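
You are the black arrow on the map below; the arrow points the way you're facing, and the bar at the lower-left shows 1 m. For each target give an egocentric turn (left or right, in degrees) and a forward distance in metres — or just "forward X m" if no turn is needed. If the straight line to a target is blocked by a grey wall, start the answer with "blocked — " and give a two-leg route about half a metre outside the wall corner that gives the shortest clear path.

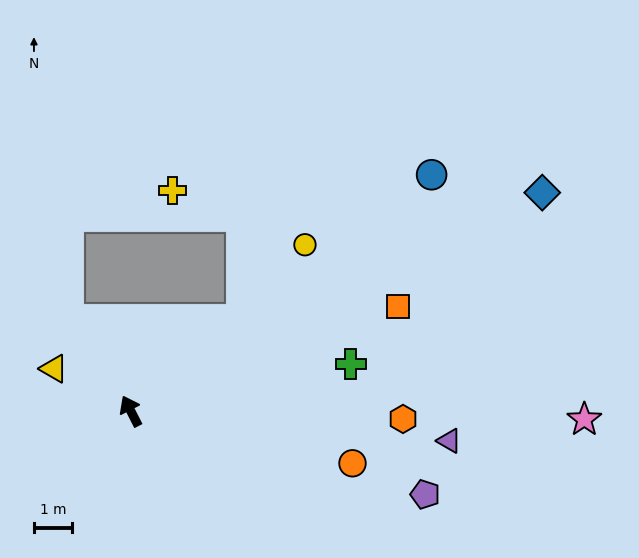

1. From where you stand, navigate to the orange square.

turn right 96°, forward 7.5 m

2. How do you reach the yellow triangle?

turn left 34°, forward 2.3 m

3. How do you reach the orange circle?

turn right 130°, forward 6.0 m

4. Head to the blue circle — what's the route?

turn right 79°, forward 10.0 m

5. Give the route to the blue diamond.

turn right 89°, forward 12.2 m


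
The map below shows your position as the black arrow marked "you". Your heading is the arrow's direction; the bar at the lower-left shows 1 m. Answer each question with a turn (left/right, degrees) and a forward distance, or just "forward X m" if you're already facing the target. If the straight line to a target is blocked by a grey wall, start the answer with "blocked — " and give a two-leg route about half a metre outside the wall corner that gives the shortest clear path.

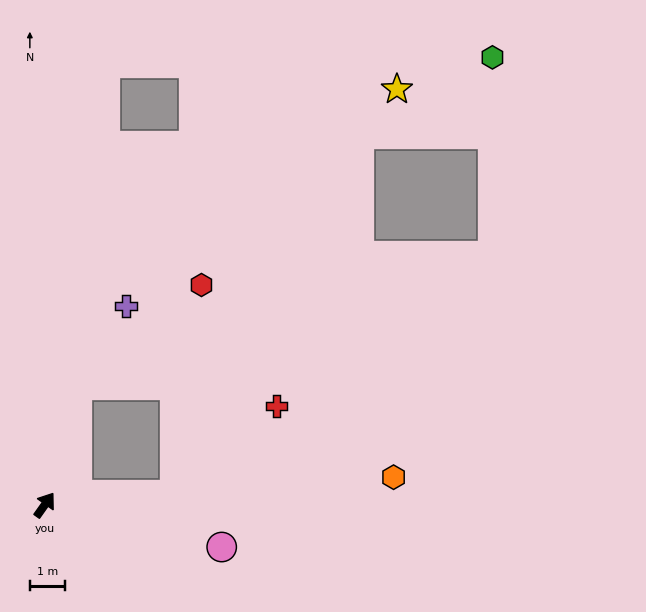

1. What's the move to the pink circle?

turn right 68°, forward 5.2 m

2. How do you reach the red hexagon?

blocked — turn left 20°, forward 3.5 m, then turn right 36°, forward 4.6 m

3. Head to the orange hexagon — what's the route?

turn right 50°, forward 10.0 m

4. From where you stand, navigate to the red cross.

blocked — turn right 50°, forward 3.7 m, then turn left 36°, forward 3.9 m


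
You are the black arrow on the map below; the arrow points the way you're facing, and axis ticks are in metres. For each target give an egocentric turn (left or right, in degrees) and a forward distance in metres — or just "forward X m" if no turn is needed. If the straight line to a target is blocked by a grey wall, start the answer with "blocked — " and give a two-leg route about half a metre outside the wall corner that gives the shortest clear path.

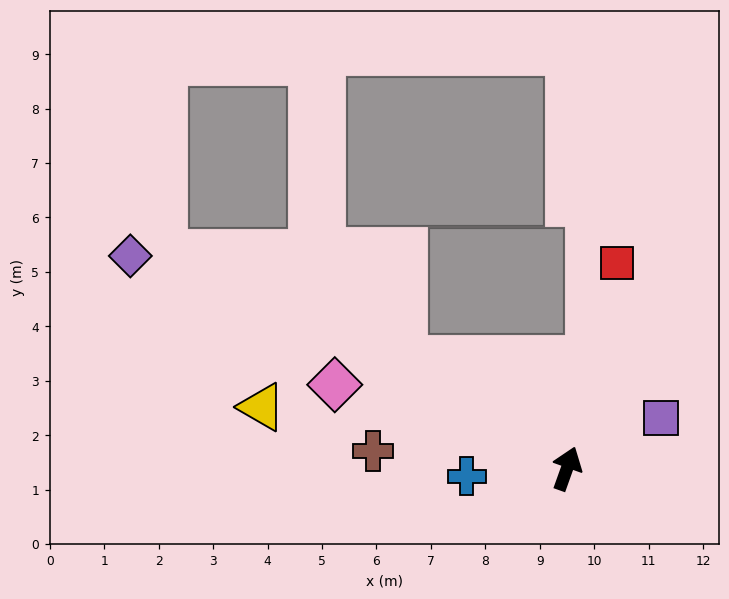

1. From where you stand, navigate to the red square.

turn left 6°, forward 3.9 m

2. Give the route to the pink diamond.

turn left 90°, forward 4.5 m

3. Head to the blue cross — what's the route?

turn left 114°, forward 1.8 m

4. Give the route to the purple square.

turn right 42°, forward 2.0 m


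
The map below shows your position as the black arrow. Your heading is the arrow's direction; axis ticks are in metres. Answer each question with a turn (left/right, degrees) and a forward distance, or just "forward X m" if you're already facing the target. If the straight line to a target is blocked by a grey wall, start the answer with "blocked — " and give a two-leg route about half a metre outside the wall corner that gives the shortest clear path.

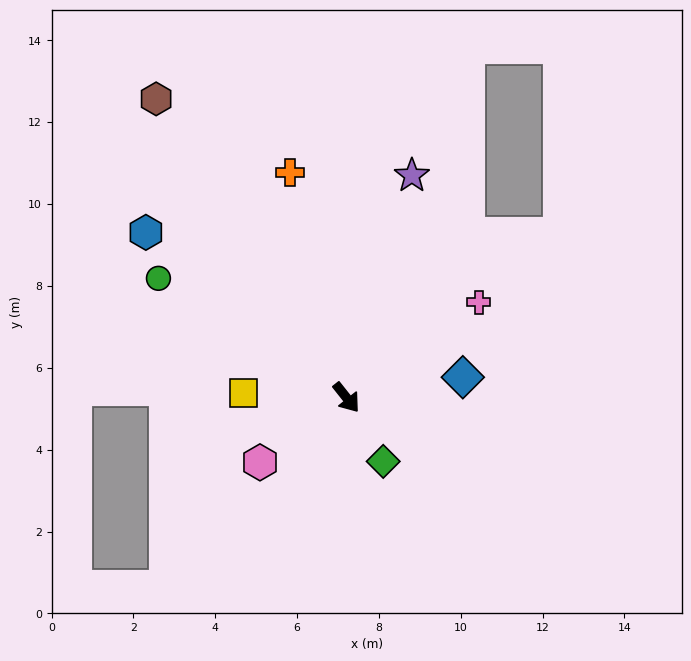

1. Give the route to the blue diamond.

turn left 62°, forward 2.9 m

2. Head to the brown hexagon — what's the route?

turn left 174°, forward 8.7 m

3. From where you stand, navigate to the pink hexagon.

turn right 92°, forward 2.6 m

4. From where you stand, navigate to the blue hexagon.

turn right 168°, forward 6.3 m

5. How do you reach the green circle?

turn right 161°, forward 5.4 m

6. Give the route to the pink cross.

turn left 87°, forward 4.0 m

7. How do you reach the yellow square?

turn right 131°, forward 2.5 m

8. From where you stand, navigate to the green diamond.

turn right 8°, forward 1.8 m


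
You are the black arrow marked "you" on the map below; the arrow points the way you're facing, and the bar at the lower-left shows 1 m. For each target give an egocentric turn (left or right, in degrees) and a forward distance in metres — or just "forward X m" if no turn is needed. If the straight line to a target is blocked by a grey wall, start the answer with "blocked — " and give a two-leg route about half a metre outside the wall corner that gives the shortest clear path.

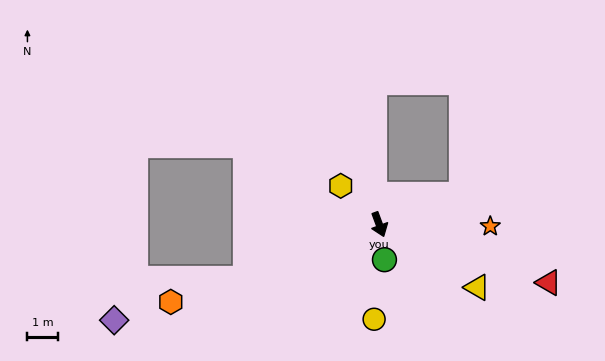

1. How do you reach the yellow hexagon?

turn right 155°, forward 1.8 m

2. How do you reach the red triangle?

turn left 51°, forward 5.8 m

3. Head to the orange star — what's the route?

turn left 69°, forward 3.6 m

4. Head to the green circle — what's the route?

turn right 12°, forward 1.2 m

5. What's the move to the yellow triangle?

turn left 37°, forward 3.8 m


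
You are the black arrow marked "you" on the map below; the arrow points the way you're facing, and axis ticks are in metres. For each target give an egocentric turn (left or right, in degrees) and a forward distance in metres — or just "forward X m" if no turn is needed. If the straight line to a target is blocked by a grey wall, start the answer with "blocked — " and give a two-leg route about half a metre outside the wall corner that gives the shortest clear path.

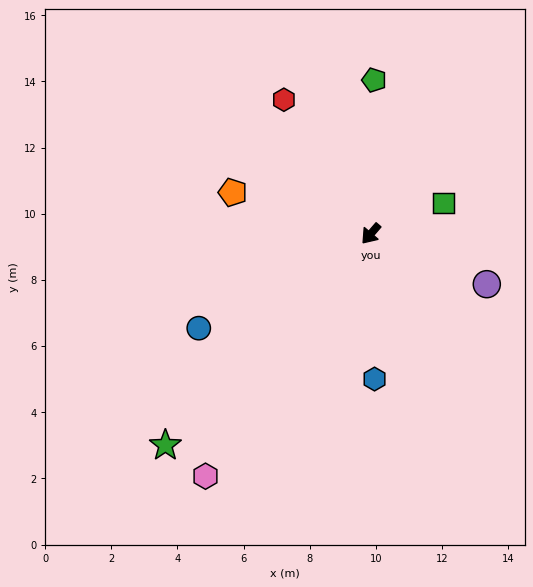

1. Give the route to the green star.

turn right 4°, forward 8.9 m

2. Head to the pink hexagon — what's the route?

turn left 6°, forward 8.9 m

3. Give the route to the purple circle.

turn left 107°, forward 3.8 m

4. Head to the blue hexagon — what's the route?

turn left 42°, forward 4.4 m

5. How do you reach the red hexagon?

turn right 106°, forward 4.8 m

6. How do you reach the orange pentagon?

turn right 66°, forward 4.4 m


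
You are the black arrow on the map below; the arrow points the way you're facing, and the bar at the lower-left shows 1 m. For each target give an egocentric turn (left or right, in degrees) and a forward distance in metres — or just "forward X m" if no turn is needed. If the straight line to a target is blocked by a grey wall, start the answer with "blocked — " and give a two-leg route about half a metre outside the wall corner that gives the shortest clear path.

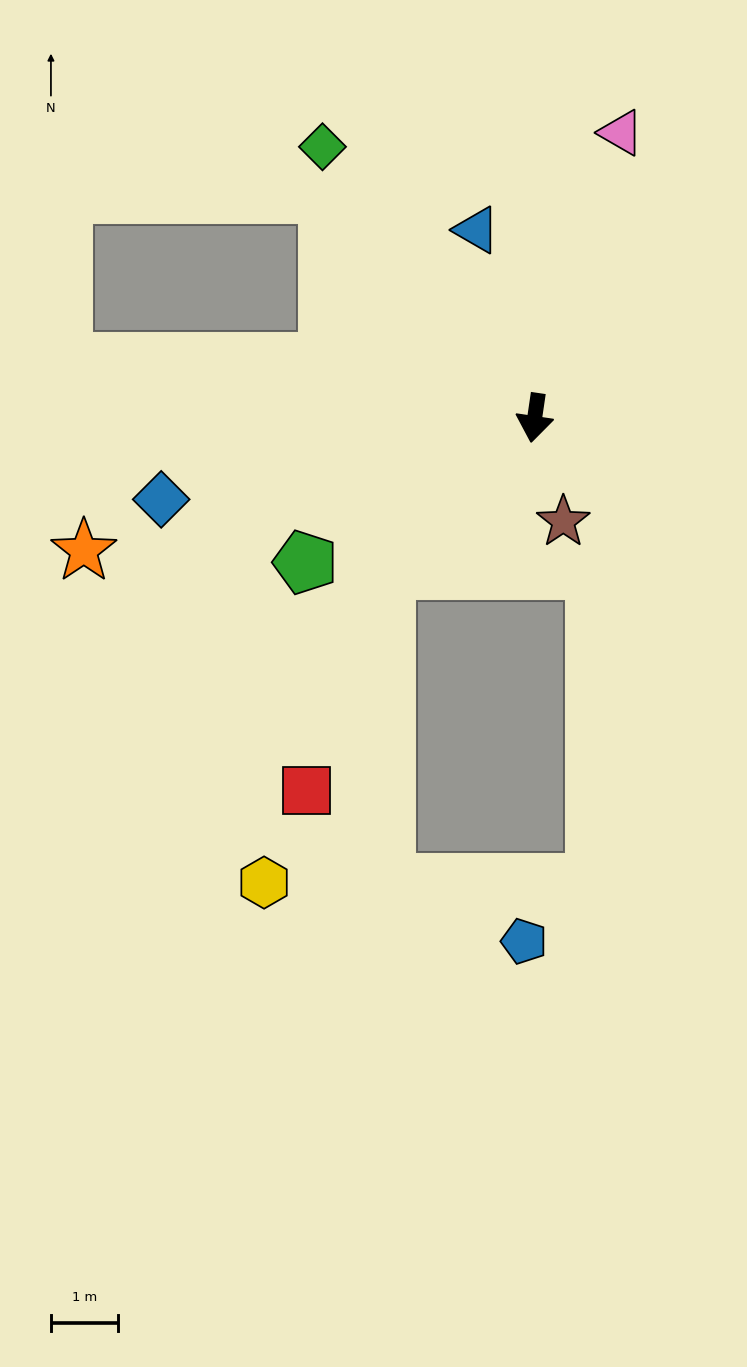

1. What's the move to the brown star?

turn left 24°, forward 1.6 m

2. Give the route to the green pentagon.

turn right 49°, forward 4.0 m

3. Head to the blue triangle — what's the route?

turn right 154°, forward 2.9 m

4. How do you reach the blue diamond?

turn right 69°, forward 5.7 m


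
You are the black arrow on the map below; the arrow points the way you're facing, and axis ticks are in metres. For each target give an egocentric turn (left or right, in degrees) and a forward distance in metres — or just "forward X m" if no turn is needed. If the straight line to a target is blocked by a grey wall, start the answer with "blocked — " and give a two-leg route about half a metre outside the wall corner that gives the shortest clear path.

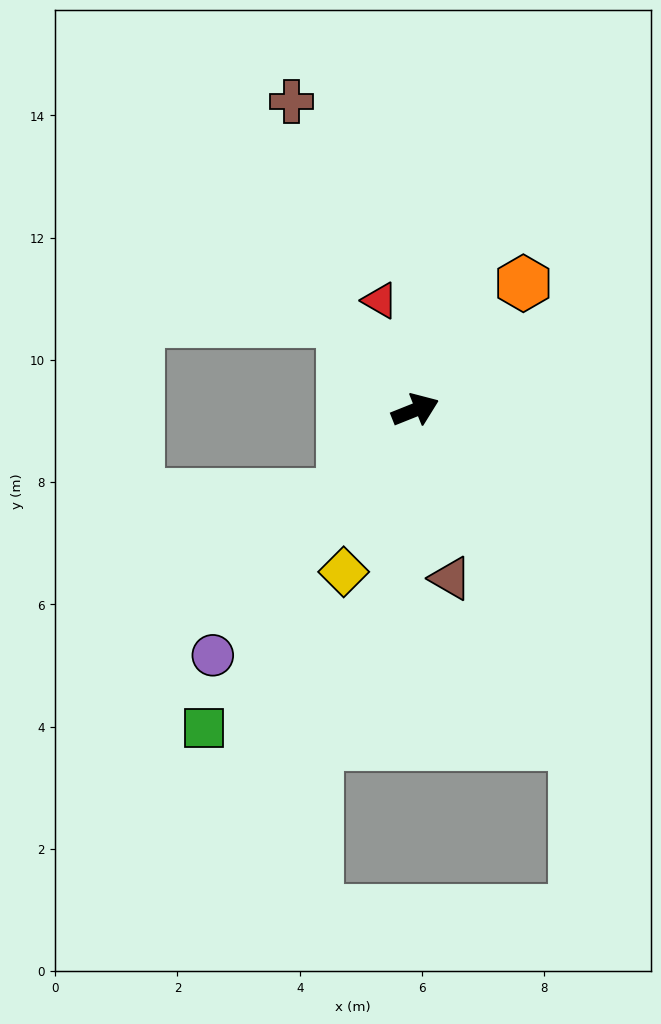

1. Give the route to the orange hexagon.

turn left 28°, forward 2.7 m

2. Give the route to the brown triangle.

turn right 100°, forward 2.8 m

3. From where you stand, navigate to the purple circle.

turn right 151°, forward 5.2 m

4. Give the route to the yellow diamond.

turn right 136°, forward 2.9 m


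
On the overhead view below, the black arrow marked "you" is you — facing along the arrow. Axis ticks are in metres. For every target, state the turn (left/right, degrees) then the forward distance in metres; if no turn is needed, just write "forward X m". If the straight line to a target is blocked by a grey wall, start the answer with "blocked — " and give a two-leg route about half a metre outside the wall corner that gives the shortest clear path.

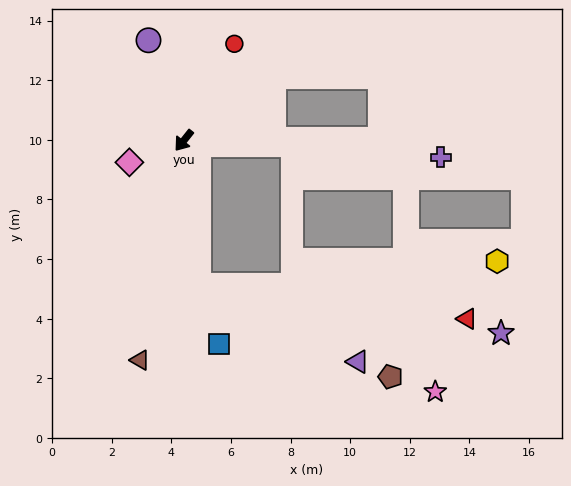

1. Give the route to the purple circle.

turn right 122°, forward 3.6 m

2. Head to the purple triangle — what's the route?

blocked — turn left 44°, forward 4.9 m, then turn left 59°, forward 5.9 m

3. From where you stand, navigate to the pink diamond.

turn right 30°, forward 2.0 m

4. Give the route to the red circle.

turn right 169°, forward 3.7 m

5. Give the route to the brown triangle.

turn left 27°, forward 7.5 m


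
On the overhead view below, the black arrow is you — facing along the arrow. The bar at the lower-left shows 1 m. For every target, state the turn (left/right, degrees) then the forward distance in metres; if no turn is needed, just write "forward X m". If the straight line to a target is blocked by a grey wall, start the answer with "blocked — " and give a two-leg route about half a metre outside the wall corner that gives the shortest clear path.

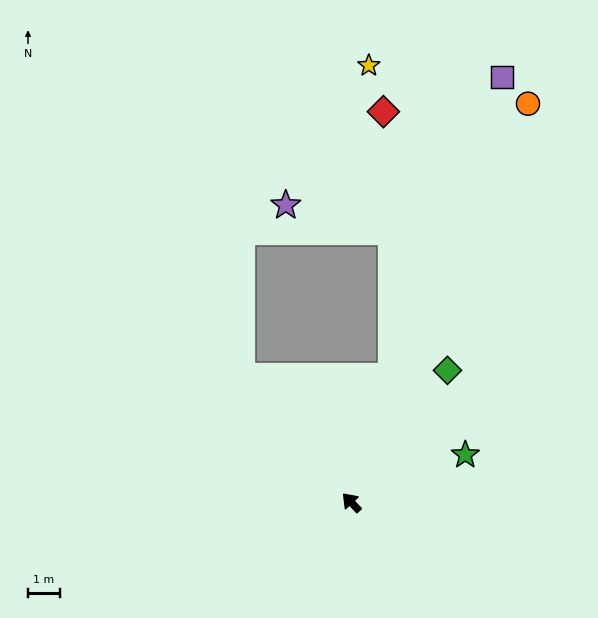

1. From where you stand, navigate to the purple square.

turn right 63°, forward 14.1 m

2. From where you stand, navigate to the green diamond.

turn right 79°, forward 5.1 m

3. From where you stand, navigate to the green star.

turn right 111°, forward 3.9 m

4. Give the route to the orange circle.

turn right 67°, forward 13.6 m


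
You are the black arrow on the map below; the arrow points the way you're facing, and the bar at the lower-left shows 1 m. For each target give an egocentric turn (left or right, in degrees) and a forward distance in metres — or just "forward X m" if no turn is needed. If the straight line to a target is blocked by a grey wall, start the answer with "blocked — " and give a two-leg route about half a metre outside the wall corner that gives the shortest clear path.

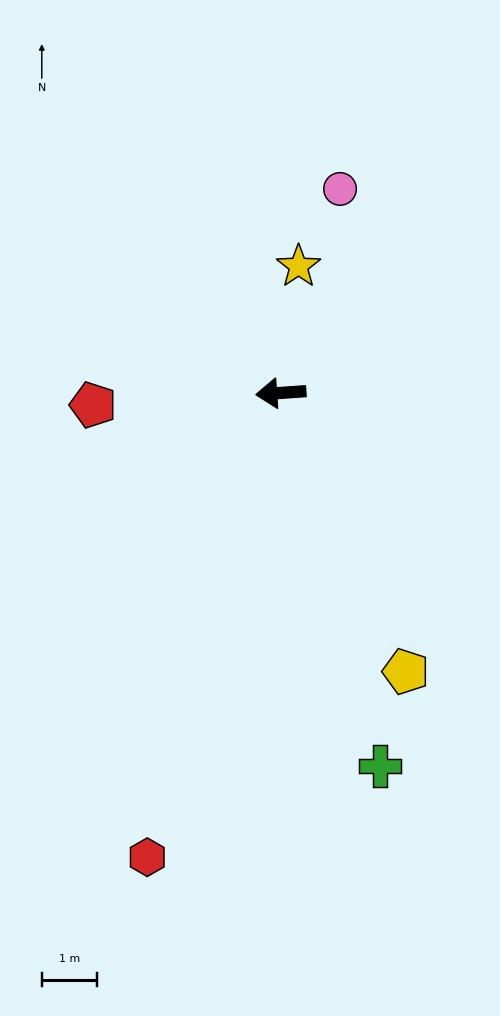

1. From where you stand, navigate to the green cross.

turn left 101°, forward 7.0 m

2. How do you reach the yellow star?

turn right 102°, forward 2.3 m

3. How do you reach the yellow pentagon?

turn left 110°, forward 5.6 m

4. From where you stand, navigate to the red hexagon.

turn left 70°, forward 8.8 m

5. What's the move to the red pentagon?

forward 3.4 m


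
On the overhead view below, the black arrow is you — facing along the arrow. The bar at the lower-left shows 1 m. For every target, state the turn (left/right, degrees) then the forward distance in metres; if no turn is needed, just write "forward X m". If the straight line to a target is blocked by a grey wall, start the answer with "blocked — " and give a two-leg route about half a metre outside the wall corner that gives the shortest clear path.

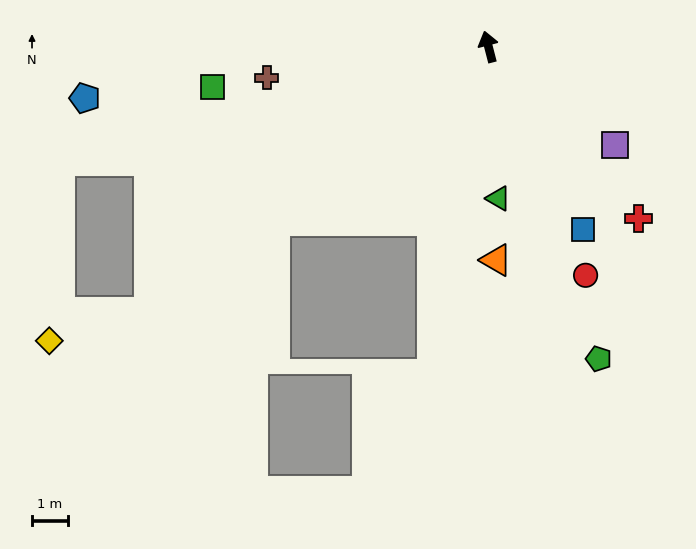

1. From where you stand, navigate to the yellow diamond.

blocked — turn left 114°, forward 11.9 m, then turn right 23°, forward 2.9 m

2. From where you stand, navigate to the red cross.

turn right 153°, forward 6.3 m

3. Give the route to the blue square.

turn right 167°, forward 5.7 m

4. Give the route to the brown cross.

turn left 83°, forward 6.2 m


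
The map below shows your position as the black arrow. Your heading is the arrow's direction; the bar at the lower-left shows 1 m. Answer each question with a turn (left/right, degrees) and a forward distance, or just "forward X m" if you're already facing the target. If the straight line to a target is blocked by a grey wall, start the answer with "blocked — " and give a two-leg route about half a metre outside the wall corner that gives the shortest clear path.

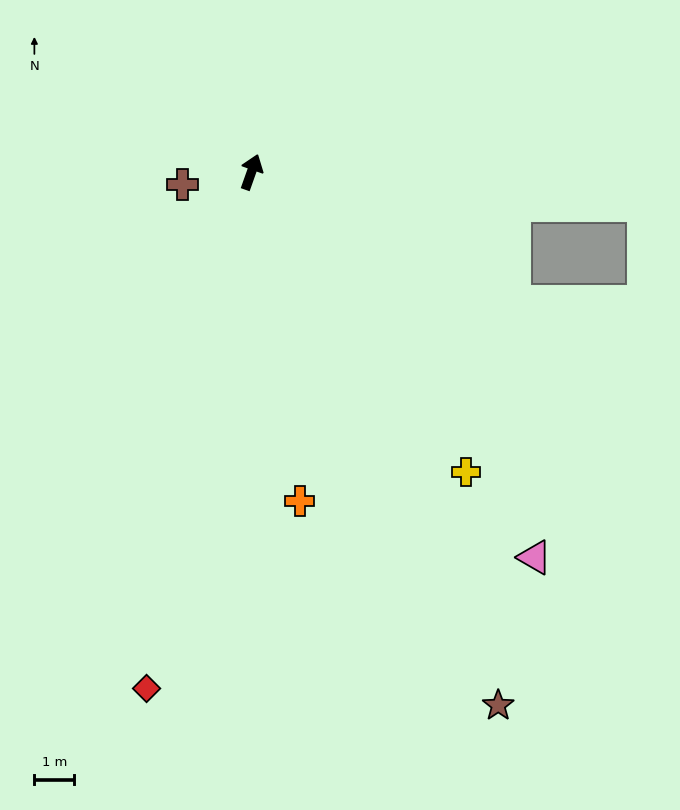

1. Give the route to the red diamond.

turn right 172°, forward 13.2 m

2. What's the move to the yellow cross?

turn right 125°, forward 9.3 m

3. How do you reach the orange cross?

turn right 152°, forward 8.3 m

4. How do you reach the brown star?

turn right 136°, forward 14.7 m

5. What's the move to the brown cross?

turn left 120°, forward 1.8 m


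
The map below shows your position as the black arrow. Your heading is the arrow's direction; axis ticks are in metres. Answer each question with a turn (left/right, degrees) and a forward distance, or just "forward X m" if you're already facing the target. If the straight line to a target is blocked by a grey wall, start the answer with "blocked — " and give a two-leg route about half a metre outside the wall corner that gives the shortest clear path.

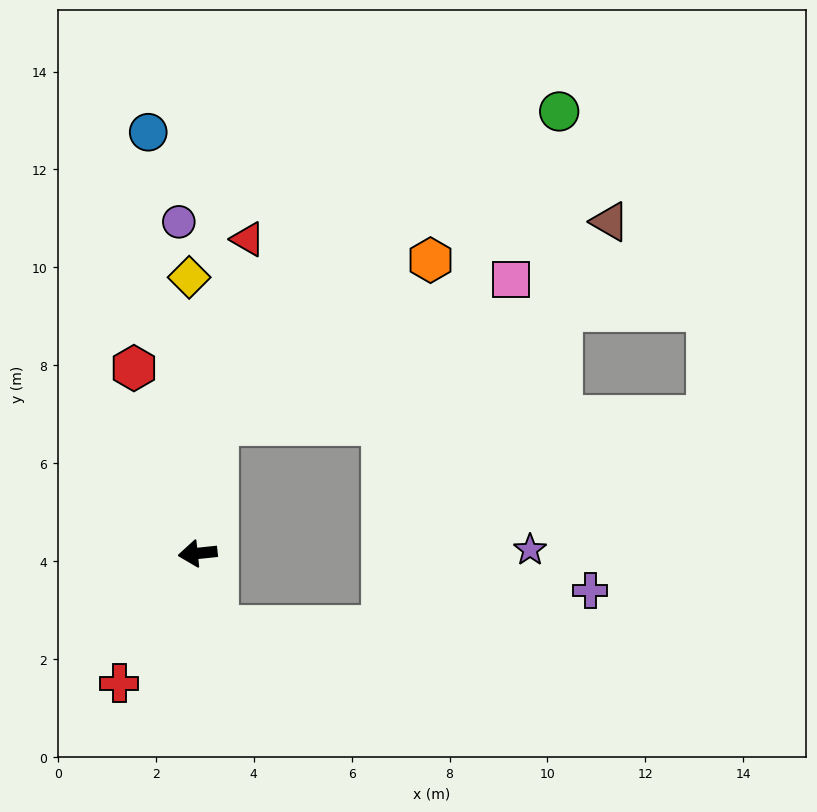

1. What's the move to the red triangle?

turn right 105°, forward 6.5 m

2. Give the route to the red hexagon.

turn right 77°, forward 4.0 m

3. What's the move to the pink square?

blocked — turn right 105°, forward 2.7 m, then turn right 55°, forward 6.7 m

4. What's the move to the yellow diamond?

turn right 94°, forward 5.6 m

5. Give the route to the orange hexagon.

blocked — turn right 105°, forward 2.7 m, then turn right 43°, forward 5.5 m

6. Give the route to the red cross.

turn left 53°, forward 3.1 m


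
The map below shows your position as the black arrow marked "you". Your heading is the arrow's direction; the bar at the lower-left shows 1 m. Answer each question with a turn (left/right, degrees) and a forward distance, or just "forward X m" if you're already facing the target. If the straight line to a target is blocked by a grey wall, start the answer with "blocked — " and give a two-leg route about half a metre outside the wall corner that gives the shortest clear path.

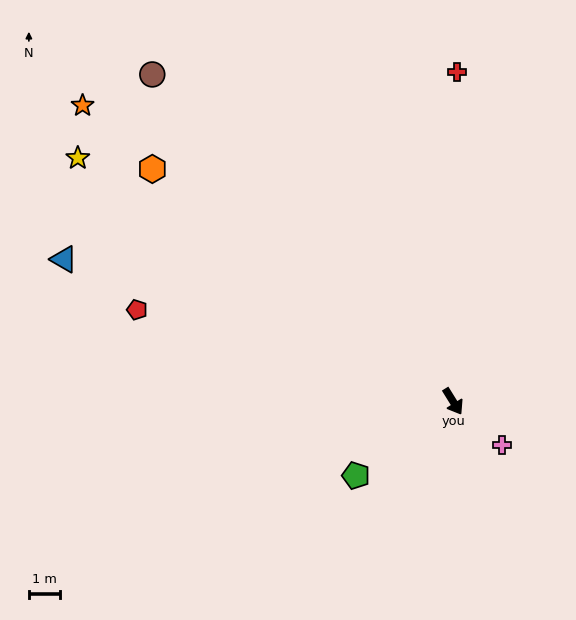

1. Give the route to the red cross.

turn left 148°, forward 10.6 m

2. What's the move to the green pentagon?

turn right 84°, forward 3.9 m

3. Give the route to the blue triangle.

turn right 142°, forward 13.4 m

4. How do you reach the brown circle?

turn right 169°, forward 14.4 m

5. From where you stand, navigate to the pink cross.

turn left 16°, forward 2.1 m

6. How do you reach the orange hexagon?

turn right 160°, forward 12.3 m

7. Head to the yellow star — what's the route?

turn right 155°, forward 14.4 m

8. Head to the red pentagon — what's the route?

turn right 138°, forward 10.6 m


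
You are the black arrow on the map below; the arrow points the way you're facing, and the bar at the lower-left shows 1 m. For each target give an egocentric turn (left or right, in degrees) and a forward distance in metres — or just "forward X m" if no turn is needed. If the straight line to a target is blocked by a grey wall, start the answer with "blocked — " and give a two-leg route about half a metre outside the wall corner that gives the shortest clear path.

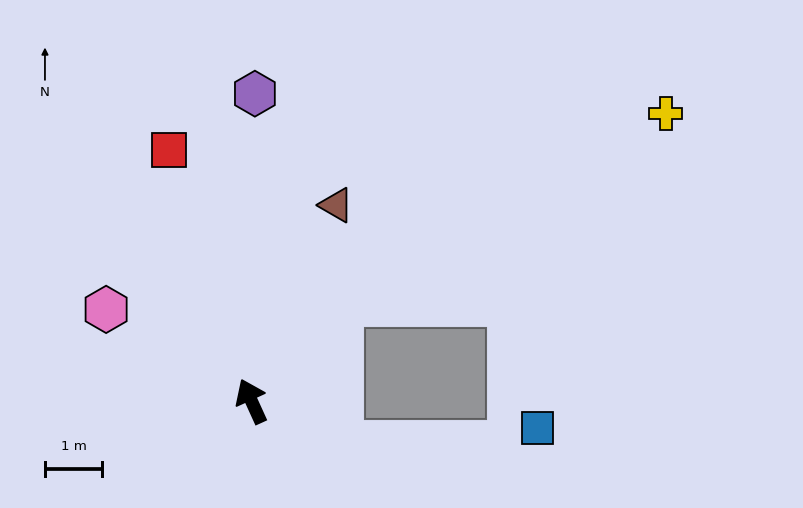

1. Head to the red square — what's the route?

turn right 6°, forward 4.6 m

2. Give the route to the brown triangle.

turn right 48°, forward 3.7 m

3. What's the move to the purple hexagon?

turn right 25°, forward 5.4 m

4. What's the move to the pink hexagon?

turn left 33°, forward 3.0 m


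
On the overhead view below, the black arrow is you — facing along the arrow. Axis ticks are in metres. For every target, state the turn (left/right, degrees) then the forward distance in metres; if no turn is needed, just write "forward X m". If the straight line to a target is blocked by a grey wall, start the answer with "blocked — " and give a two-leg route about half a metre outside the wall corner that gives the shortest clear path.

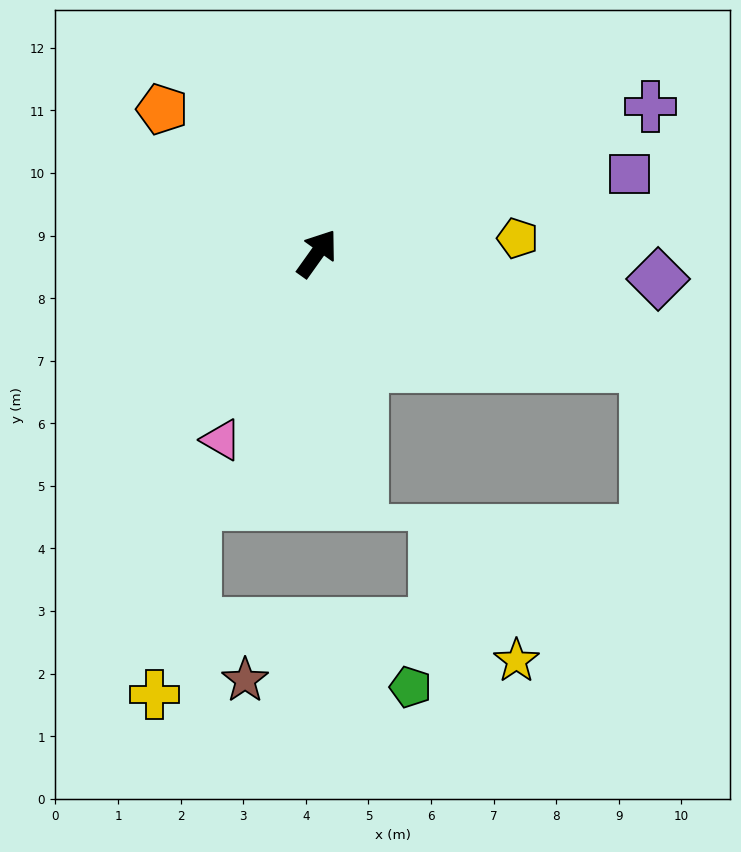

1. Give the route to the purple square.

turn right 40°, forward 5.2 m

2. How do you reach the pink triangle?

turn right 172°, forward 3.3 m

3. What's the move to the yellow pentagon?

turn right 50°, forward 3.2 m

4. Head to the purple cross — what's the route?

turn right 31°, forward 5.8 m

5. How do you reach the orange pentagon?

turn left 83°, forward 3.4 m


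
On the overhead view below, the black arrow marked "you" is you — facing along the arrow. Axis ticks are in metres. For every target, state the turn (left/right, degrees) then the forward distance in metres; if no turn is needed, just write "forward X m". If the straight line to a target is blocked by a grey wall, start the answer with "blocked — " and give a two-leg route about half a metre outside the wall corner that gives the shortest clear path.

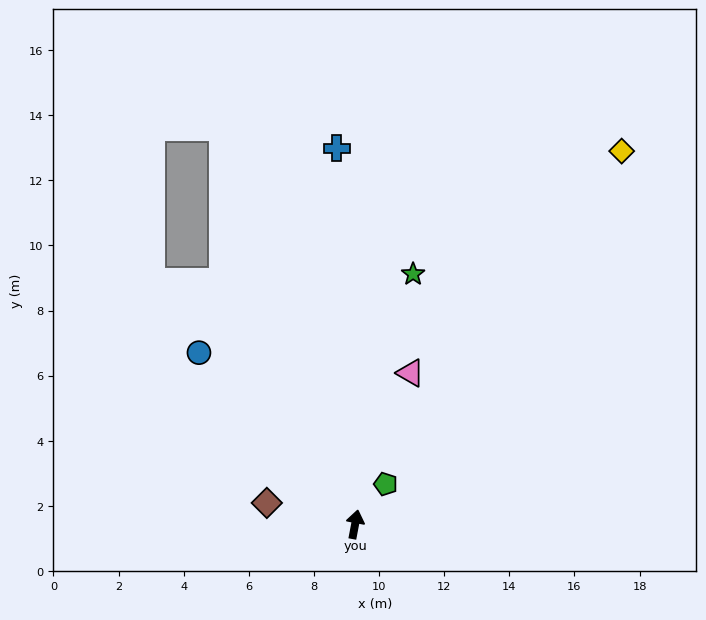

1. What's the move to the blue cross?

turn left 14°, forward 11.6 m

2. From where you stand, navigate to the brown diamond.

turn left 87°, forward 2.8 m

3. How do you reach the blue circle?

turn left 53°, forward 7.1 m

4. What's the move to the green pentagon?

turn right 26°, forward 1.6 m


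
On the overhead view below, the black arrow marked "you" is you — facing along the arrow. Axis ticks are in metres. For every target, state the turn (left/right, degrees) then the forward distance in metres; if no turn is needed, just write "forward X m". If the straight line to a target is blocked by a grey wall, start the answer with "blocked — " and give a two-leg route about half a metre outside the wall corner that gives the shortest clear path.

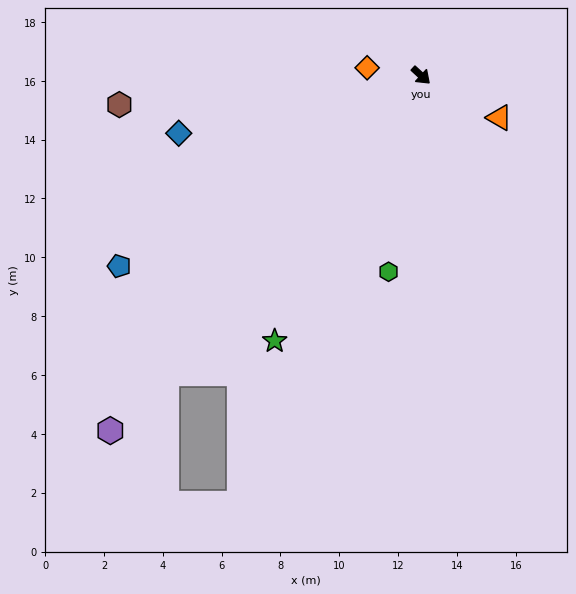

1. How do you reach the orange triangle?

turn left 14°, forward 3.0 m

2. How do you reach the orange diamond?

turn right 145°, forward 1.9 m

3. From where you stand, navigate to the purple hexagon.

turn right 88°, forward 16.0 m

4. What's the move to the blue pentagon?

turn right 105°, forward 12.1 m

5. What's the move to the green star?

turn right 76°, forward 10.3 m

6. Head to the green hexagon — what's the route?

turn right 57°, forward 6.8 m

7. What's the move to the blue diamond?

turn right 124°, forward 8.5 m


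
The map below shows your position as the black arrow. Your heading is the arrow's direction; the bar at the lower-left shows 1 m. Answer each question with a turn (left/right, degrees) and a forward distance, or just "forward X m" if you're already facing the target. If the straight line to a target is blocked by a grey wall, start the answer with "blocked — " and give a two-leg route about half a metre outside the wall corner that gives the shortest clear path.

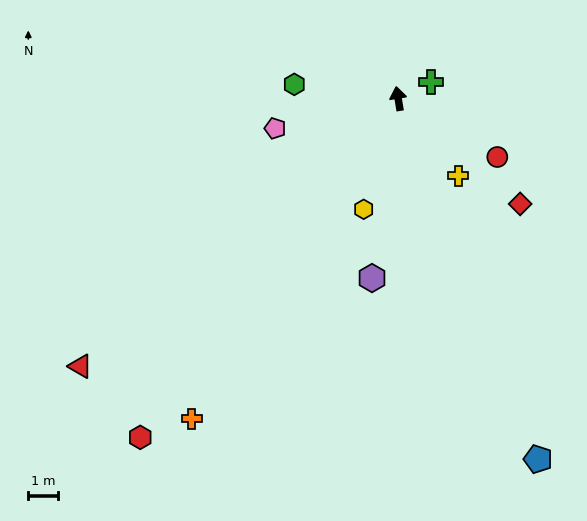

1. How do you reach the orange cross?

turn left 138°, forward 12.6 m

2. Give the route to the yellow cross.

turn right 152°, forward 3.3 m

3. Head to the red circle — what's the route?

turn right 130°, forward 3.8 m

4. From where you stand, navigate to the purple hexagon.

turn left 162°, forward 6.0 m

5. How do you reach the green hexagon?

turn left 73°, forward 3.5 m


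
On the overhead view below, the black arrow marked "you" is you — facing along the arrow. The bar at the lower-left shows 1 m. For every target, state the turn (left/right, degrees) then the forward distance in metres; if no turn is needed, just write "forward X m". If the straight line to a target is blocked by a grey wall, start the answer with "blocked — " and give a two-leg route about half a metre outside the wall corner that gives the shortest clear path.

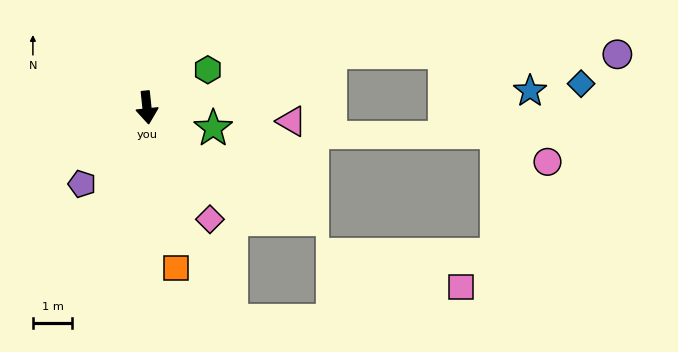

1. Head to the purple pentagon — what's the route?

turn right 46°, forward 2.5 m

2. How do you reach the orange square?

turn left 4°, forward 4.1 m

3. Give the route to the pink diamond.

turn left 23°, forward 3.2 m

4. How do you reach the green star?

turn left 67°, forward 1.8 m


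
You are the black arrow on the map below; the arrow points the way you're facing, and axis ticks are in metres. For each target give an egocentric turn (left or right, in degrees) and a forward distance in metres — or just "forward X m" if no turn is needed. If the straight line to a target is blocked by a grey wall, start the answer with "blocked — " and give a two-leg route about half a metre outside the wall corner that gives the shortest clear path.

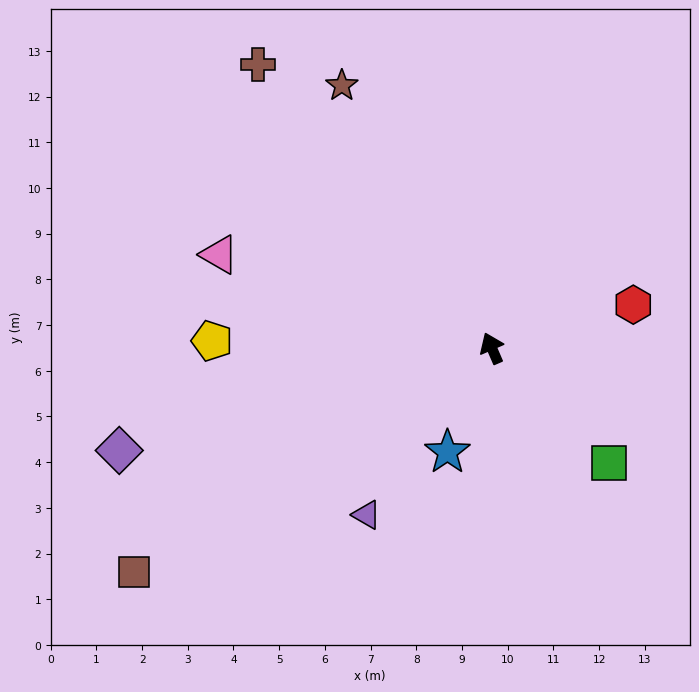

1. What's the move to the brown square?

turn left 99°, forward 9.2 m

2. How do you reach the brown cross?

turn left 16°, forward 8.0 m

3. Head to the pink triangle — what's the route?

turn left 48°, forward 6.3 m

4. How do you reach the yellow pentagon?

turn left 65°, forward 6.1 m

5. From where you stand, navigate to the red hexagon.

turn right 96°, forward 3.2 m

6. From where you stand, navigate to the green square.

turn right 158°, forward 3.6 m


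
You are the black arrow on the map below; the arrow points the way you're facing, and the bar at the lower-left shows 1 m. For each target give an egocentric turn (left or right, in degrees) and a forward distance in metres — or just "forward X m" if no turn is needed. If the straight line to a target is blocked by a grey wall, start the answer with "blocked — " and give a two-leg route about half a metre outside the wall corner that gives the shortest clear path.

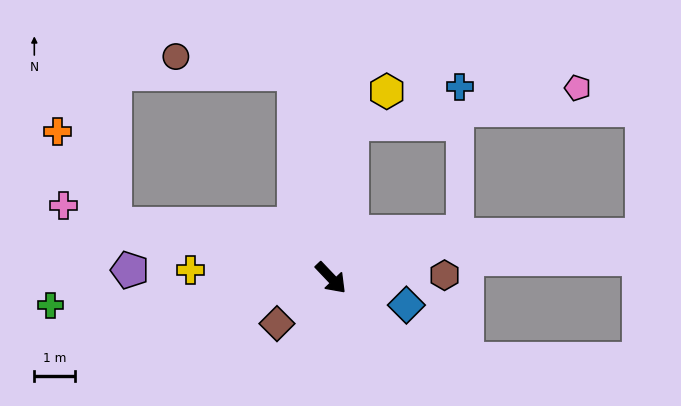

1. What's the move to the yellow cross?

turn right 137°, forward 3.4 m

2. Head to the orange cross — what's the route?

blocked — turn right 147°, forward 5.4 m, then turn right 45°, forward 2.7 m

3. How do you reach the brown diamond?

turn right 93°, forward 1.7 m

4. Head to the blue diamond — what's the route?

turn left 27°, forward 2.0 m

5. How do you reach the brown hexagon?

turn left 48°, forward 2.8 m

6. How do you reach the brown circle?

blocked — turn left 147°, forward 5.1 m, then turn left 71°, forward 2.9 m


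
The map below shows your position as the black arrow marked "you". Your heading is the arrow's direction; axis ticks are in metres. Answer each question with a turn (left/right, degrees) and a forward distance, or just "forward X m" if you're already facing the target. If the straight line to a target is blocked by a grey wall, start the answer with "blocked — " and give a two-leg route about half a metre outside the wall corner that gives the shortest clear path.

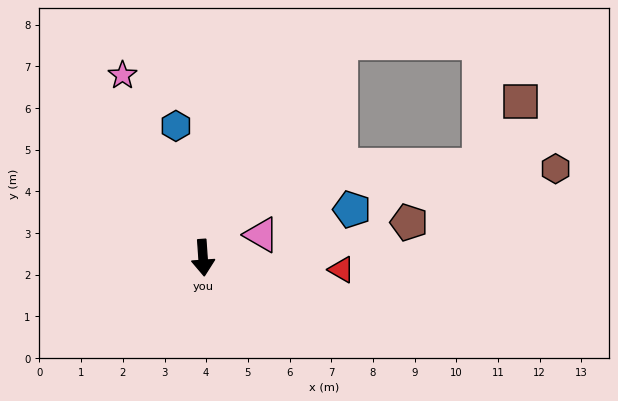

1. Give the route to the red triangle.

turn left 81°, forward 3.3 m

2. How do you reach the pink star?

turn right 160°, forward 4.8 m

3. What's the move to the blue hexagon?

turn right 172°, forward 3.2 m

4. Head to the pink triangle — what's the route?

turn left 107°, forward 1.5 m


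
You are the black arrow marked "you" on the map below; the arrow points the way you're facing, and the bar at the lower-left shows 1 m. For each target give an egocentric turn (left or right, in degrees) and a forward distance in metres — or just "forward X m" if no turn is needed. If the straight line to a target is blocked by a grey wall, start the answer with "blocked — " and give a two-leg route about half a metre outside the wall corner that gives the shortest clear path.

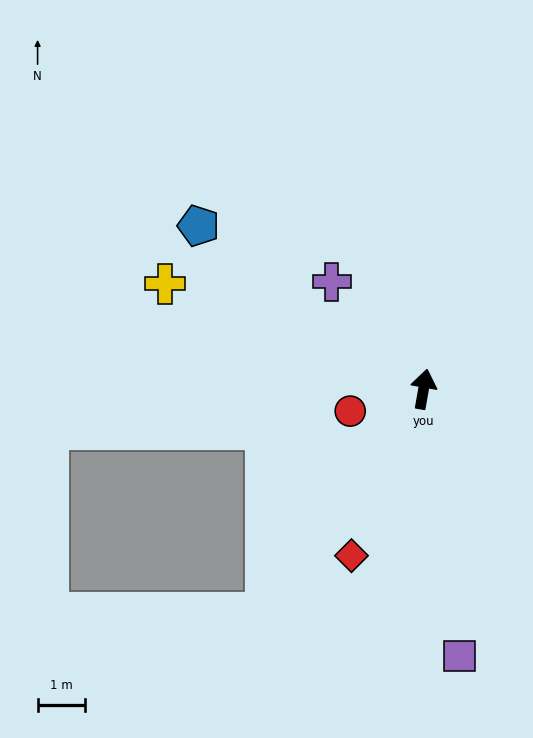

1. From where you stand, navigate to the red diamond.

turn left 167°, forward 3.9 m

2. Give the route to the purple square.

turn right 162°, forward 5.7 m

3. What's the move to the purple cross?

turn left 51°, forward 3.0 m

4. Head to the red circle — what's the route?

turn left 117°, forward 1.6 m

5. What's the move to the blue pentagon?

turn left 64°, forward 5.9 m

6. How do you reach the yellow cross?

turn left 78°, forward 5.9 m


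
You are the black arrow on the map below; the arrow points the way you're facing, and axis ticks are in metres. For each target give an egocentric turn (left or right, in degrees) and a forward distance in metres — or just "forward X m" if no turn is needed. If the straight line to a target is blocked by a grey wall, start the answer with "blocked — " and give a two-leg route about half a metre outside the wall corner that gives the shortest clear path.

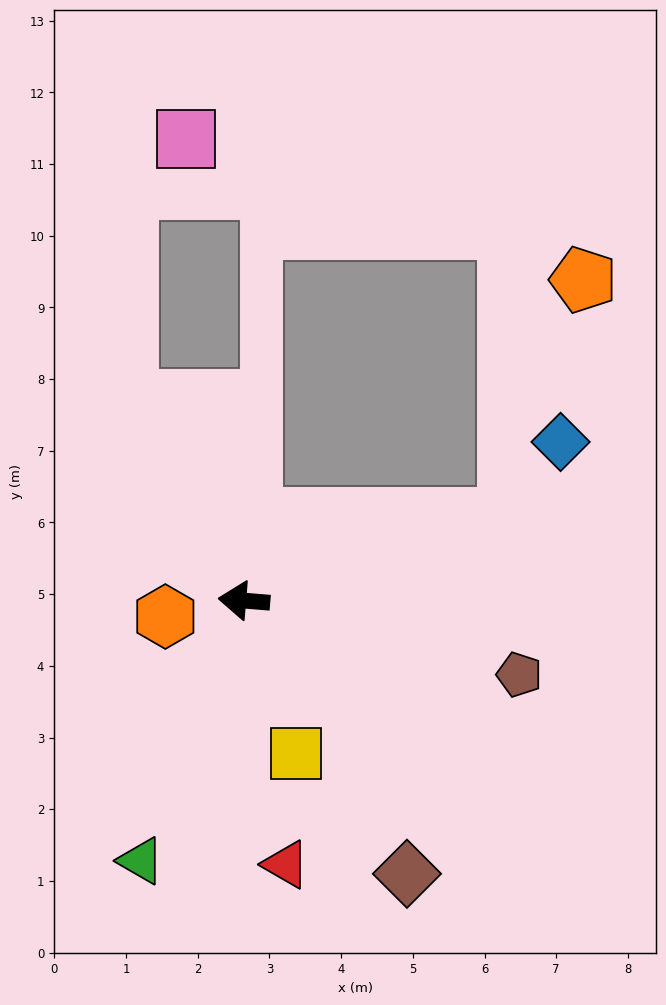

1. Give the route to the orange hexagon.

turn left 16°, forward 1.1 m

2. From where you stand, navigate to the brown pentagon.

turn left 170°, forward 4.0 m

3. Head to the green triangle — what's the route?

turn left 73°, forward 3.9 m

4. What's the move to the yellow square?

turn left 113°, forward 2.3 m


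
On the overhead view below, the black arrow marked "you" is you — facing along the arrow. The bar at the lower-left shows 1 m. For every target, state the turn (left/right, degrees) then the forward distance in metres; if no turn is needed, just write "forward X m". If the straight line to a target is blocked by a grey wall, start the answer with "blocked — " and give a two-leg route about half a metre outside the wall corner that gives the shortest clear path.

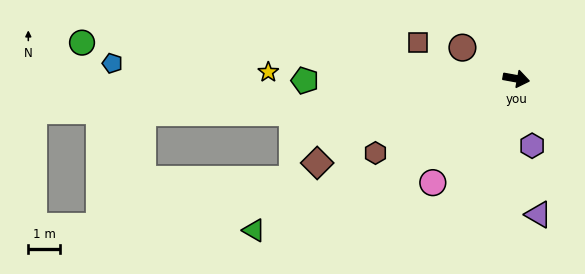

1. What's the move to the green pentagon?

turn right 169°, forward 6.7 m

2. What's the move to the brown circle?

turn left 160°, forward 2.0 m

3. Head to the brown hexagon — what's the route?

turn right 142°, forward 5.1 m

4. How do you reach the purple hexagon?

turn right 66°, forward 2.2 m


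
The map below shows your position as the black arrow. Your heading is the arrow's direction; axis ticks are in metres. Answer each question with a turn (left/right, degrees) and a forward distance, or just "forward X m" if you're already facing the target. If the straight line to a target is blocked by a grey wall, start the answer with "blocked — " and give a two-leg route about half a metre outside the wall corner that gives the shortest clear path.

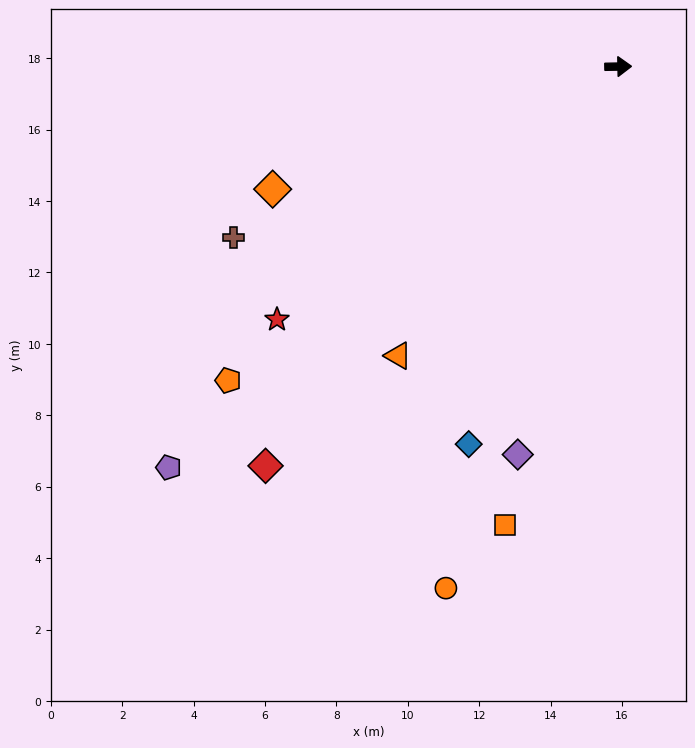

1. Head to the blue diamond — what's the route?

turn right 113°, forward 11.4 m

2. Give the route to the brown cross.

turn right 157°, forward 11.8 m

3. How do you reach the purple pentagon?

turn right 139°, forward 16.9 m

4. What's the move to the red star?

turn right 145°, forward 11.9 m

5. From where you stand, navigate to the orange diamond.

turn right 162°, forward 10.3 m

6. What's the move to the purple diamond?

turn right 106°, forward 11.2 m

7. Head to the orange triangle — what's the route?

turn right 128°, forward 10.2 m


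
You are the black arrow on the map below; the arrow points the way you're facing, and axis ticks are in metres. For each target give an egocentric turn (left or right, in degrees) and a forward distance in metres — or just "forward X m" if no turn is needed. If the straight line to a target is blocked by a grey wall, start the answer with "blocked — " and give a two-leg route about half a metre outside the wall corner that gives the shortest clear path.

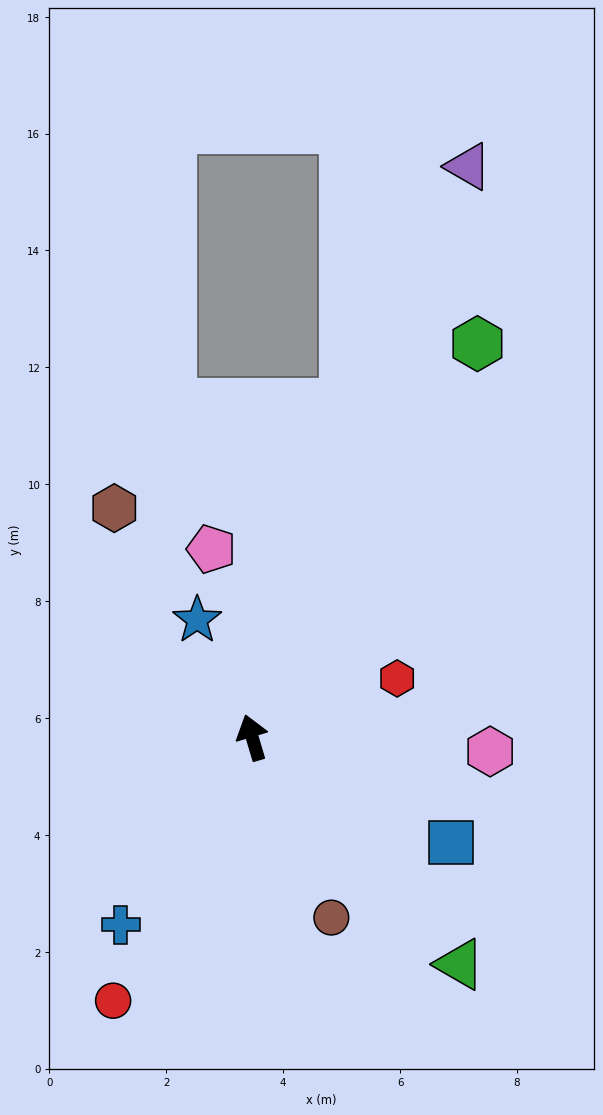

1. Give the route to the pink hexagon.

turn right 110°, forward 4.1 m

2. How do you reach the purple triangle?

turn right 37°, forward 10.4 m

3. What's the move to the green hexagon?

turn right 46°, forward 7.8 m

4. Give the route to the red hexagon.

turn right 84°, forward 2.7 m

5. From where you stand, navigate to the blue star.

turn left 9°, forward 2.2 m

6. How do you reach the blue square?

turn right 134°, forward 3.8 m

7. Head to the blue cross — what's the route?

turn left 128°, forward 3.9 m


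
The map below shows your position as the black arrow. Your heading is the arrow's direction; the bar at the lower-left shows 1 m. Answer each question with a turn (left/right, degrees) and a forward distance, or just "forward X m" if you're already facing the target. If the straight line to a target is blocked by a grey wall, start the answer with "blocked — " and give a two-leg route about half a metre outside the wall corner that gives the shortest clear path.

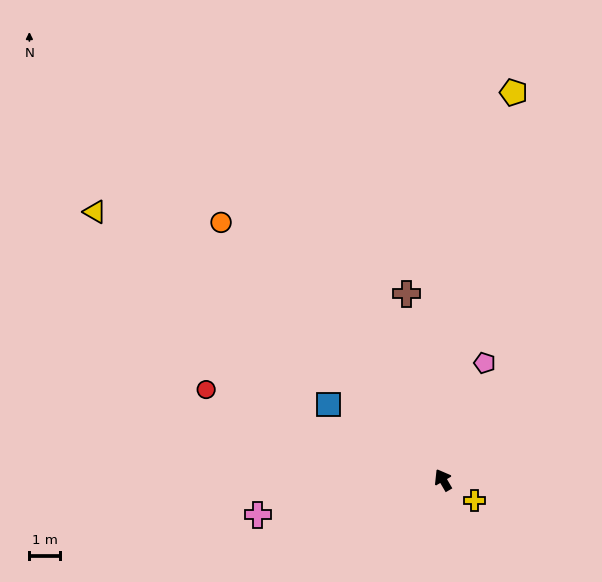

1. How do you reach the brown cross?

turn right 19°, forward 6.1 m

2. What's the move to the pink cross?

turn left 70°, forward 6.1 m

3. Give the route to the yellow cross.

turn right 153°, forward 1.2 m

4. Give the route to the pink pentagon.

turn right 50°, forward 4.0 m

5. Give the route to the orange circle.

turn left 10°, forward 10.9 m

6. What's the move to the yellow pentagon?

turn right 41°, forward 12.7 m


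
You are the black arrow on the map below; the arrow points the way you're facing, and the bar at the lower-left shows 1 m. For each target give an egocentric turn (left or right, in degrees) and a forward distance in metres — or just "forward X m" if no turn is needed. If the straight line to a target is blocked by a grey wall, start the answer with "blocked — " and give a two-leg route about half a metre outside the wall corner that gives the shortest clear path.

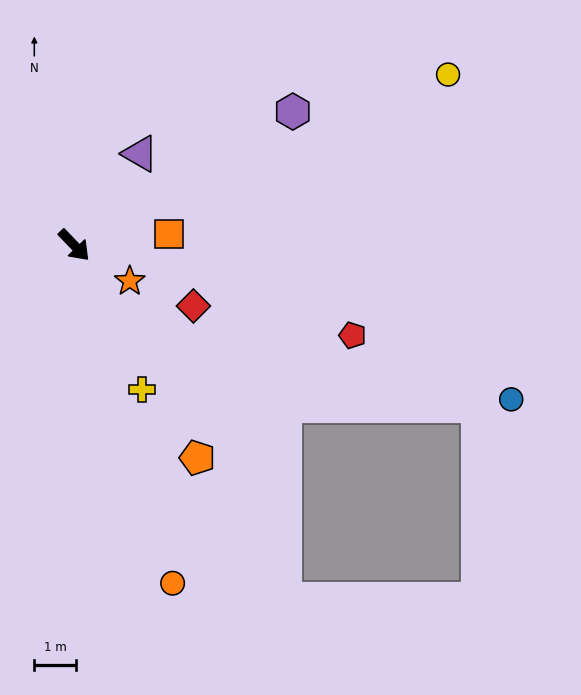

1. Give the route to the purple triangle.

turn left 100°, forward 2.7 m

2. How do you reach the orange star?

turn left 13°, forward 1.6 m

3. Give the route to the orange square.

turn left 53°, forward 2.3 m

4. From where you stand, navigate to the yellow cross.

turn right 19°, forward 3.8 m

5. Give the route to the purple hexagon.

turn left 78°, forward 6.2 m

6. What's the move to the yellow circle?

turn left 71°, forward 9.9 m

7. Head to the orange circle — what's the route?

turn right 28°, forward 8.5 m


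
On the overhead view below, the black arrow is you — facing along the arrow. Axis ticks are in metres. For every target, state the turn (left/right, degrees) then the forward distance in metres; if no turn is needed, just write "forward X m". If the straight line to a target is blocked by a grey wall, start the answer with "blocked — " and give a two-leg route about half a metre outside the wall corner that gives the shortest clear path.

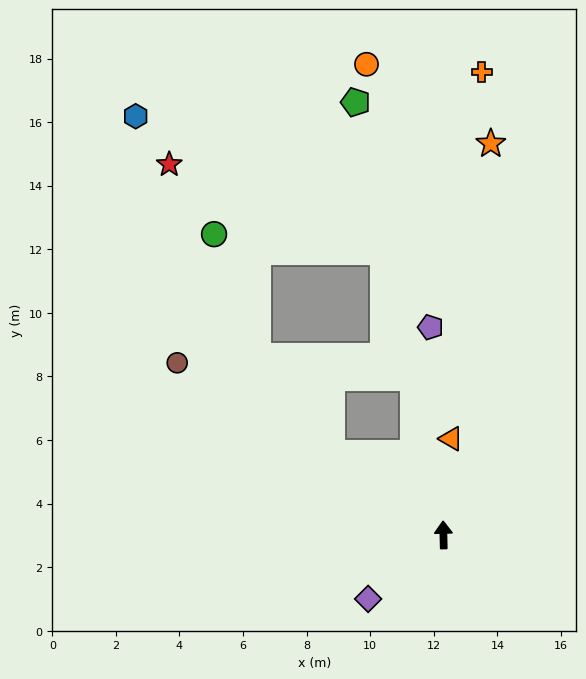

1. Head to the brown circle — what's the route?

turn left 56°, forward 10.0 m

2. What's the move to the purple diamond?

turn left 129°, forward 3.1 m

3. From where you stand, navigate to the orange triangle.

turn right 6°, forward 3.0 m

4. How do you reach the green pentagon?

turn left 10°, forward 13.9 m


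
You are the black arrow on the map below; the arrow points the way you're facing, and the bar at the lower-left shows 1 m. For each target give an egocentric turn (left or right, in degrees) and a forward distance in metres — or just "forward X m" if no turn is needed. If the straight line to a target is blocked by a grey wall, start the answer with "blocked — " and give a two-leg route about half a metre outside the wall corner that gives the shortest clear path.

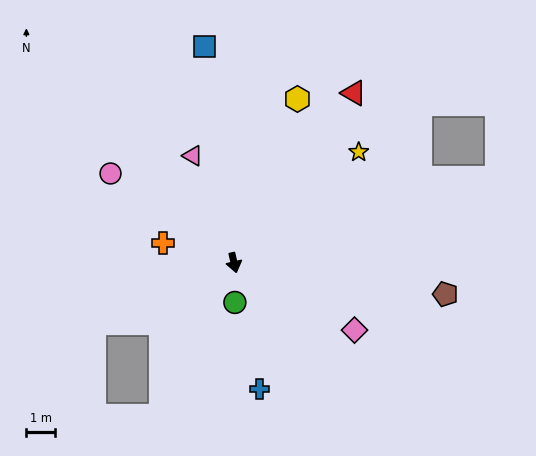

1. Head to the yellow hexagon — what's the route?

turn left 146°, forward 6.2 m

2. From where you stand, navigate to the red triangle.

turn left 132°, forward 7.3 m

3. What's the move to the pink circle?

turn right 139°, forward 5.3 m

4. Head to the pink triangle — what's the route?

turn right 172°, forward 4.0 m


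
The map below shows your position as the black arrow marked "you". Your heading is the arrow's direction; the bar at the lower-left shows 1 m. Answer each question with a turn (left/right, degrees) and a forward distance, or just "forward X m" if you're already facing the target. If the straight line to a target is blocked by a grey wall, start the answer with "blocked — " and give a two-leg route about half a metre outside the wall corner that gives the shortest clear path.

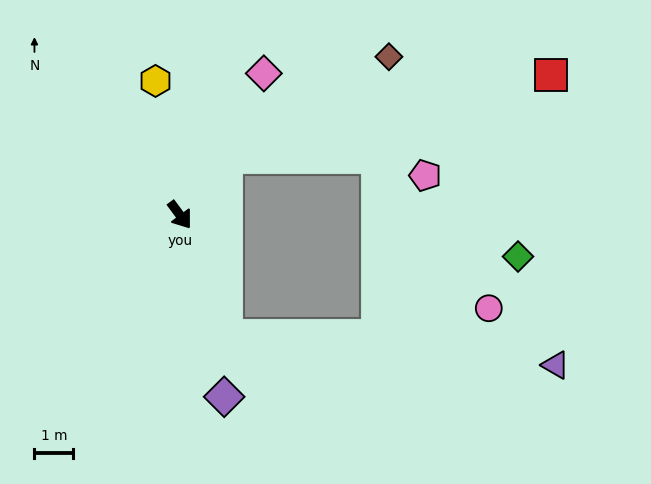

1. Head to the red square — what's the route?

blocked — turn left 105°, forward 1.9 m, then turn right 37°, forward 8.6 m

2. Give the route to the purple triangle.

blocked — turn right 16°, forward 3.3 m, then turn left 64°, forward 8.5 m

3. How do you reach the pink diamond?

turn left 113°, forward 4.2 m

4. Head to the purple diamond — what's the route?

turn right 23°, forward 4.8 m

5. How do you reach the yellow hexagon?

turn left 154°, forward 3.5 m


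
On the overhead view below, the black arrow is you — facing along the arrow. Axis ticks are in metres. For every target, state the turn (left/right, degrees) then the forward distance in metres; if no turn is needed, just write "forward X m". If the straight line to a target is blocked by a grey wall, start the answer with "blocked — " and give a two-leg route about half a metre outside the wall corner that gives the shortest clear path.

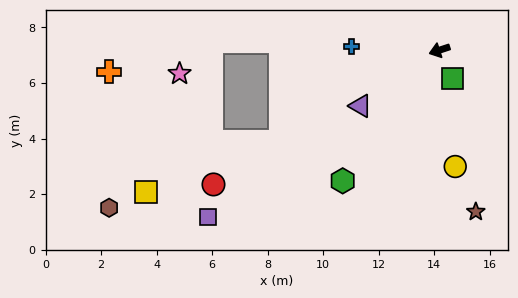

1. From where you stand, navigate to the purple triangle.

turn left 17°, forward 3.5 m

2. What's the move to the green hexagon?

turn left 35°, forward 5.9 m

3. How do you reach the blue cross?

turn right 20°, forward 3.2 m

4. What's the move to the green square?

turn left 96°, forward 1.1 m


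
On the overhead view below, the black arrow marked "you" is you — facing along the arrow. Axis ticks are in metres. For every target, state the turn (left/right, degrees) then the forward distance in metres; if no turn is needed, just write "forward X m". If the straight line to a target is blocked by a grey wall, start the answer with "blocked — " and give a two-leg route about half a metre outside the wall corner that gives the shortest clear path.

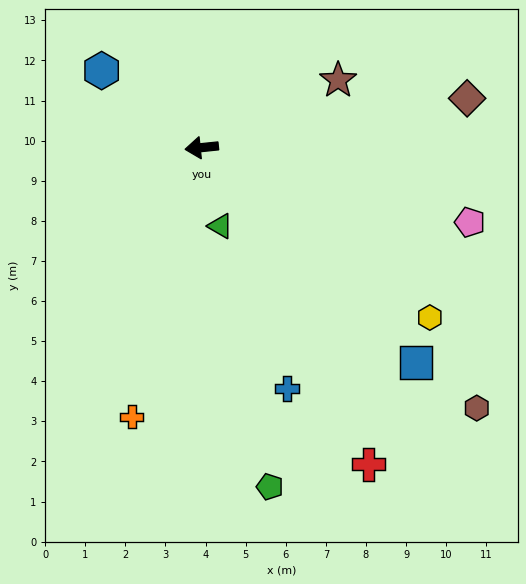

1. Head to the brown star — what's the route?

turn right 160°, forward 3.8 m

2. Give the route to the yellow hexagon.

turn left 137°, forward 7.1 m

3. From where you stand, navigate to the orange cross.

turn left 70°, forward 6.9 m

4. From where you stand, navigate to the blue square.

turn left 129°, forward 7.6 m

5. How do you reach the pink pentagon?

turn left 159°, forward 6.9 m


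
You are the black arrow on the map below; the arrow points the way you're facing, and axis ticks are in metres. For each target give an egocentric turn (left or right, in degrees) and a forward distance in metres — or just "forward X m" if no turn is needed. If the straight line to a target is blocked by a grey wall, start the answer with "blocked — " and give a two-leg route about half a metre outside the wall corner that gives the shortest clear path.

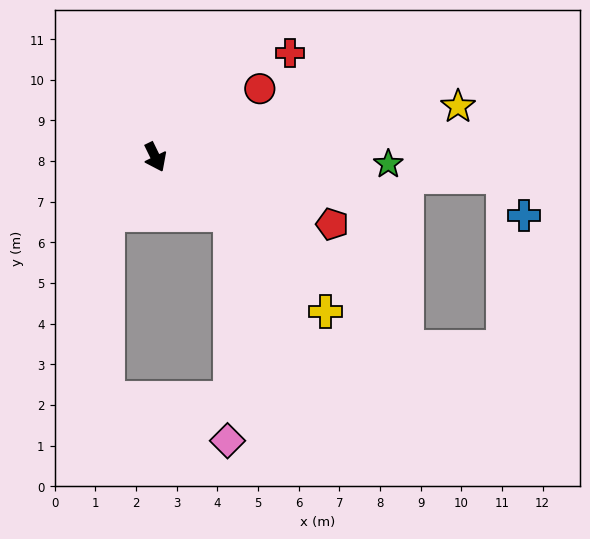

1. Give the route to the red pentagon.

turn left 43°, forward 4.7 m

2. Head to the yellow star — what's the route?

turn left 73°, forward 7.6 m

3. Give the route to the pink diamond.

blocked — turn left 26°, forward 2.3 m, then turn right 53°, forward 5.6 m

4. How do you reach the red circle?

turn left 97°, forward 3.1 m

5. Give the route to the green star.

turn left 62°, forward 5.7 m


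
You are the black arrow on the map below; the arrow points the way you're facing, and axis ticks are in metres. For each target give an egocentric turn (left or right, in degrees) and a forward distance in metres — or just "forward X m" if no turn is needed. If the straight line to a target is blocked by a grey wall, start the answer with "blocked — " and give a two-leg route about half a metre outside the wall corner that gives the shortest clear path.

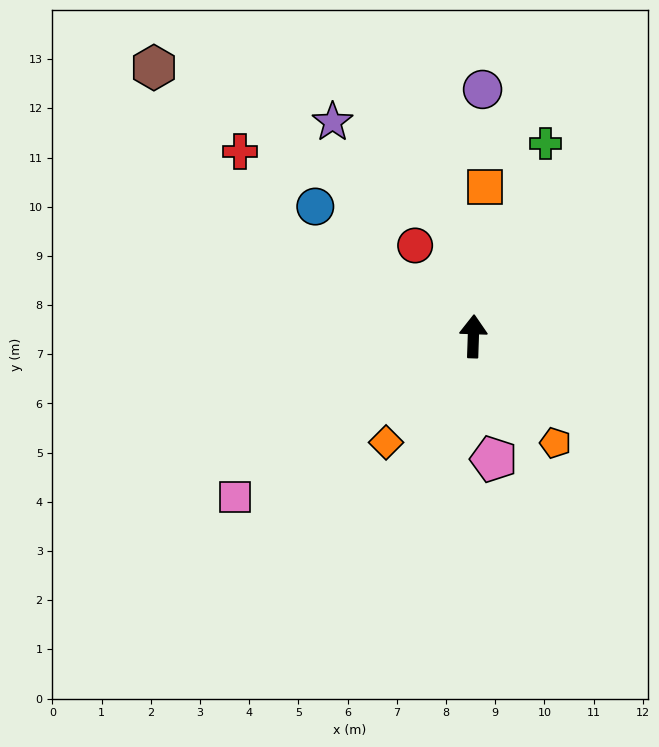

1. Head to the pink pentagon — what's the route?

turn right 169°, forward 2.5 m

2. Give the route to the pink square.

turn left 126°, forward 5.8 m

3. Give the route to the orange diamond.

turn left 142°, forward 2.8 m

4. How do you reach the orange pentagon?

turn right 141°, forward 2.7 m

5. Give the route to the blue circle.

turn left 53°, forward 4.2 m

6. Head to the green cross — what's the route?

turn right 19°, forward 4.2 m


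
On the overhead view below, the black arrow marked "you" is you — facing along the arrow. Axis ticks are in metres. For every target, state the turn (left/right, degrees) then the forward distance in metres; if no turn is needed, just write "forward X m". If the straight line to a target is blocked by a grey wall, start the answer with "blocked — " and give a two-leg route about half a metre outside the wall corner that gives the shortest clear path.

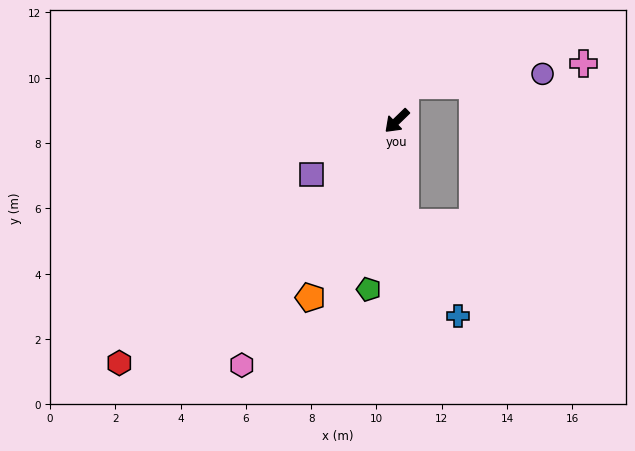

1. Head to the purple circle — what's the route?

blocked — turn right 148°, forward 1.1 m, then turn right 71°, forward 4.2 m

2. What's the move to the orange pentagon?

turn left 20°, forward 6.0 m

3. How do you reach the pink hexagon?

turn left 13°, forward 8.9 m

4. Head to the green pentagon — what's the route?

turn left 36°, forward 5.2 m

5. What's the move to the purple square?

turn right 12°, forward 3.1 m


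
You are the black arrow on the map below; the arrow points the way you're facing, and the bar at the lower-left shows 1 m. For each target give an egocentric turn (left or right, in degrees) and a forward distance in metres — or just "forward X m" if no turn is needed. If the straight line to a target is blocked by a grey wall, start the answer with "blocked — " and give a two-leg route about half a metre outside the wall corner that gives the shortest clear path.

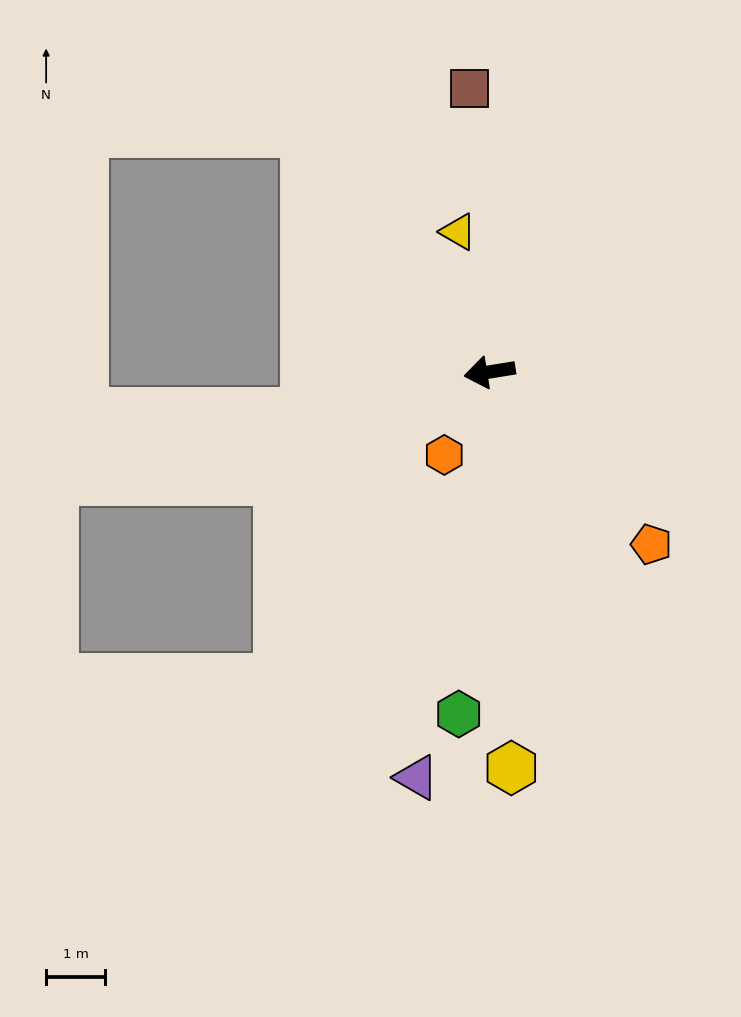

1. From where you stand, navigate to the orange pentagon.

turn left 124°, forward 4.0 m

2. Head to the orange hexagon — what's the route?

turn left 52°, forward 1.6 m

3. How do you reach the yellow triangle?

turn right 86°, forward 2.4 m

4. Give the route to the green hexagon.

turn left 76°, forward 5.8 m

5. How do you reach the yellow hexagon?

turn left 84°, forward 6.7 m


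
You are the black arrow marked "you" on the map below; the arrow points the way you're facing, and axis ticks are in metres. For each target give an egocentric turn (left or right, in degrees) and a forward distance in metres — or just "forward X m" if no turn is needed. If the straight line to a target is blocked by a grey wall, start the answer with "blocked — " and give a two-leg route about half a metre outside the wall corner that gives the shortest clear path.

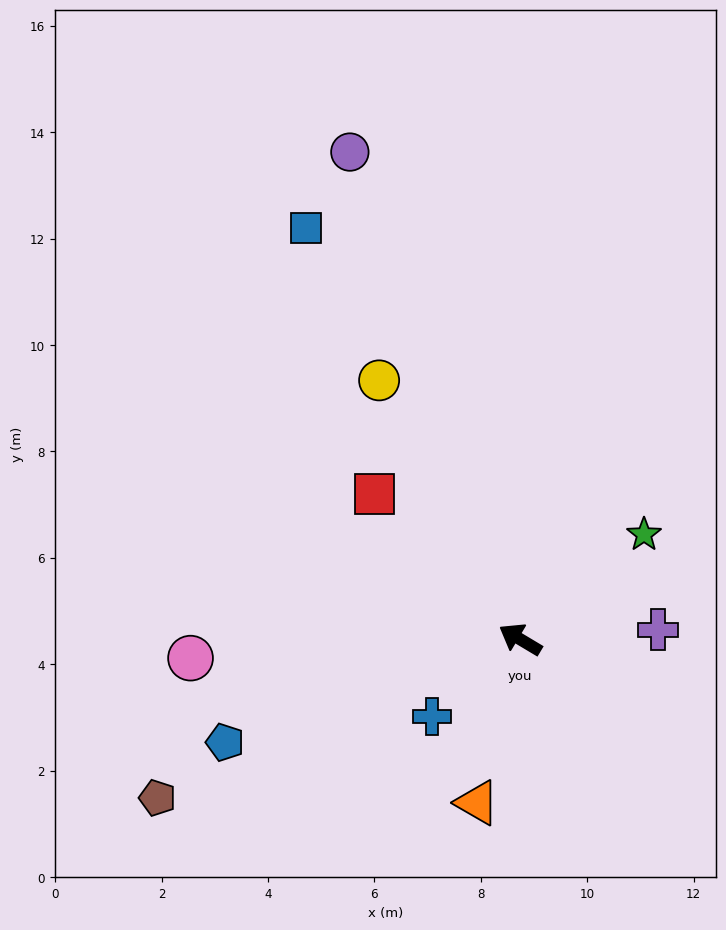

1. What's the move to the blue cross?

turn left 72°, forward 2.2 m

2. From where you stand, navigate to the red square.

turn right 14°, forward 3.9 m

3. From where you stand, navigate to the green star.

turn right 109°, forward 3.0 m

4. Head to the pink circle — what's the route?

turn left 34°, forward 6.2 m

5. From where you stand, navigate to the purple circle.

turn right 40°, forward 9.7 m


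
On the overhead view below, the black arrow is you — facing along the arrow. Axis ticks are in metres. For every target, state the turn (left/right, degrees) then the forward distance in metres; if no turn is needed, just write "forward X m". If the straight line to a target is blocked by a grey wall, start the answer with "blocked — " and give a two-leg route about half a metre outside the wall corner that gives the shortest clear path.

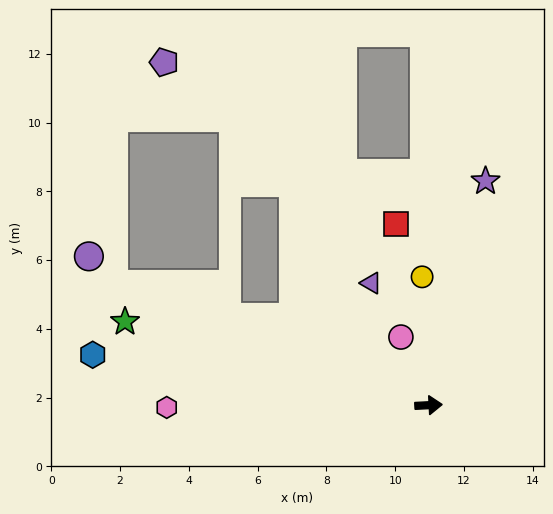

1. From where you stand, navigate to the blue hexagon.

turn left 169°, forward 9.9 m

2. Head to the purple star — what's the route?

turn left 73°, forward 6.7 m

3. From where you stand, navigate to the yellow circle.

turn left 90°, forward 3.7 m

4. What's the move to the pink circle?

turn left 109°, forward 2.1 m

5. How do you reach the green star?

turn left 162°, forward 9.2 m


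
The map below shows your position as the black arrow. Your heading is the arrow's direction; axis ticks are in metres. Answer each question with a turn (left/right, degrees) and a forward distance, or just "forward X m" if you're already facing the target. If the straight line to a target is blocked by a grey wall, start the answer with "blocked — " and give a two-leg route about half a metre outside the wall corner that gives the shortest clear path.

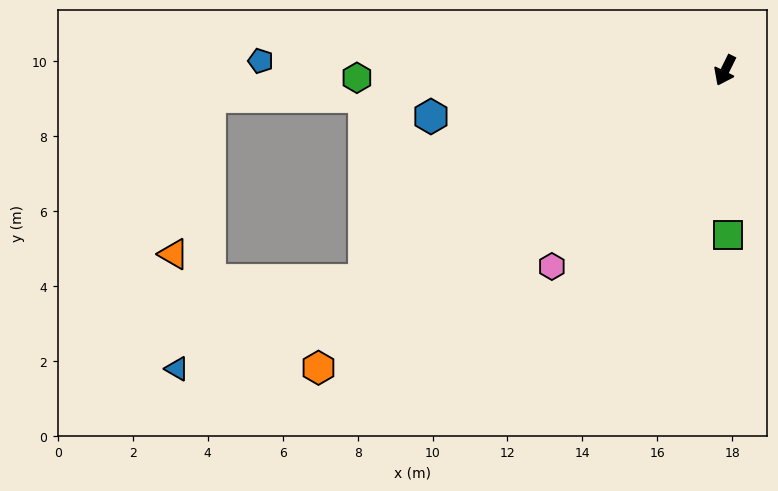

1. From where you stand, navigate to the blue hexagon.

turn right 55°, forward 7.9 m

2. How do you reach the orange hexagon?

turn right 28°, forward 13.4 m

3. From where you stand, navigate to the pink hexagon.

turn right 15°, forward 7.0 m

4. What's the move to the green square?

turn left 27°, forward 4.4 m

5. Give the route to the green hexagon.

turn right 63°, forward 9.8 m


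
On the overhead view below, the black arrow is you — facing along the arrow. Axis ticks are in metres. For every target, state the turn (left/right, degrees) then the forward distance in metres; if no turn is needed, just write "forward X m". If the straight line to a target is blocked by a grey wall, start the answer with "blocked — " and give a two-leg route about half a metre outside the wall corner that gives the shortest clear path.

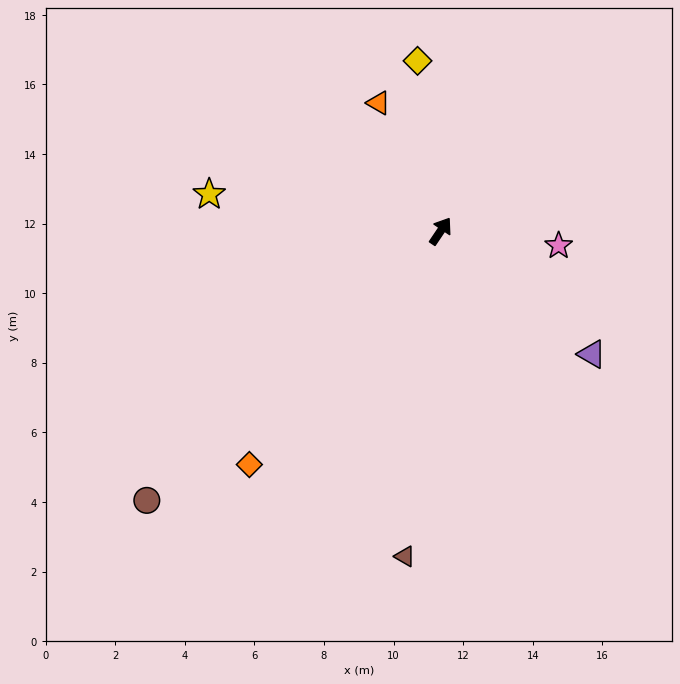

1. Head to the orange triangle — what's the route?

turn left 60°, forward 4.1 m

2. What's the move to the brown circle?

turn left 166°, forward 11.5 m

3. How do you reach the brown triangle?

turn right 152°, forward 9.4 m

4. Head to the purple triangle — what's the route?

turn right 95°, forward 5.6 m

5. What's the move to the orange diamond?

turn left 175°, forward 8.7 m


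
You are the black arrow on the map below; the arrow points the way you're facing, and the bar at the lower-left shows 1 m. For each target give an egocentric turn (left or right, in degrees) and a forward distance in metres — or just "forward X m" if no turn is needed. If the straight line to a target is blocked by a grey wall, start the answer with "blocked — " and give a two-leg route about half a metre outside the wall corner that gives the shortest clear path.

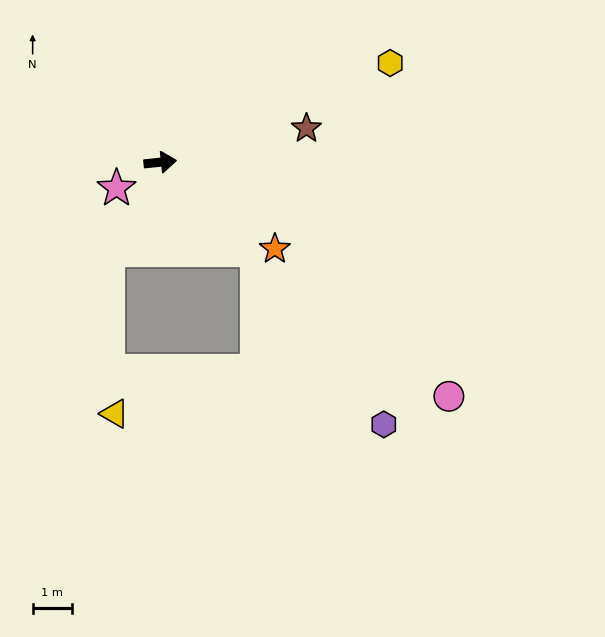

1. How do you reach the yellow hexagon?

turn left 17°, forward 6.4 m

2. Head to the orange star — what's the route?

turn right 43°, forward 3.7 m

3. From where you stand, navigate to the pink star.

turn right 155°, forward 1.3 m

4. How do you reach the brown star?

turn left 7°, forward 3.8 m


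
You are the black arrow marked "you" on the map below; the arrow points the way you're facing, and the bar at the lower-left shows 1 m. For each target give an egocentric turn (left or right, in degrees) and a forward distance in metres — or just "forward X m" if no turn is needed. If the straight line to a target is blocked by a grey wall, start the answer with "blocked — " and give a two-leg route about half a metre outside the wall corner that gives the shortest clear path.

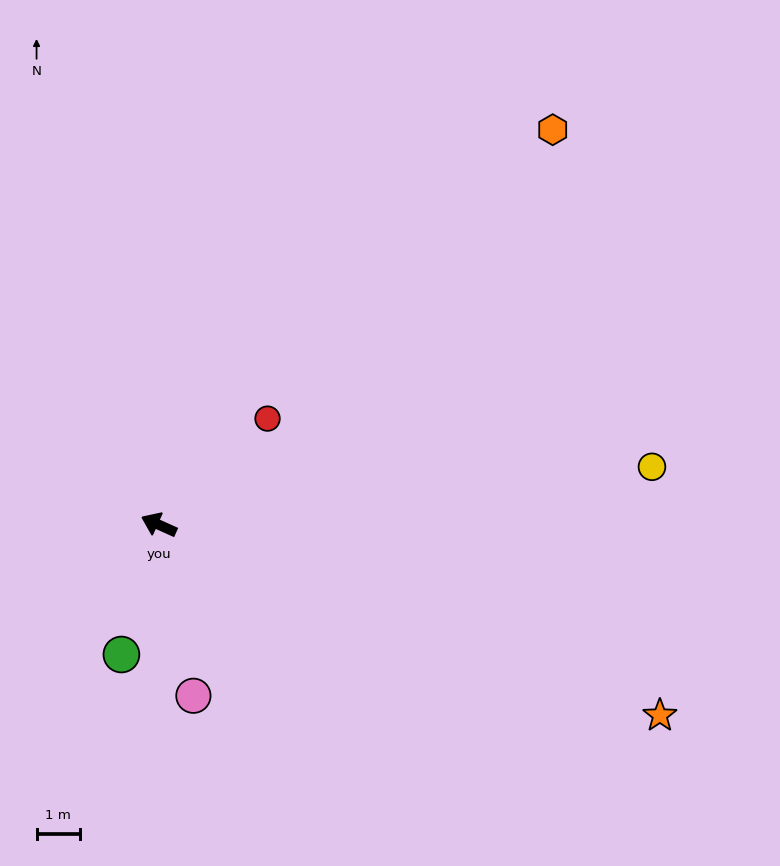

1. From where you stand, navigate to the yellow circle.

turn right 149°, forward 11.5 m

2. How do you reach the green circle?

turn left 98°, forward 3.1 m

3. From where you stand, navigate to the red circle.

turn right 112°, forward 3.5 m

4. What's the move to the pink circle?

turn left 126°, forward 4.0 m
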